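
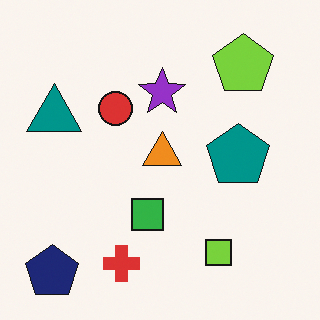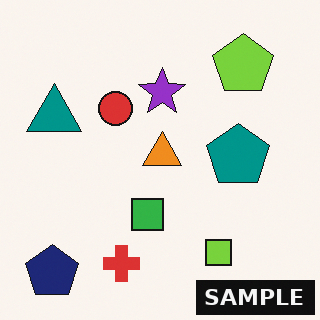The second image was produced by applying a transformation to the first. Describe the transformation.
The image was watermarked with the text "SAMPLE" in the lower-right corner.

A dark label reading "SAMPLE" appears in the lower-right corner.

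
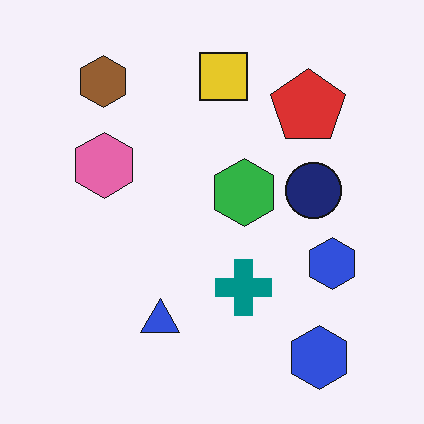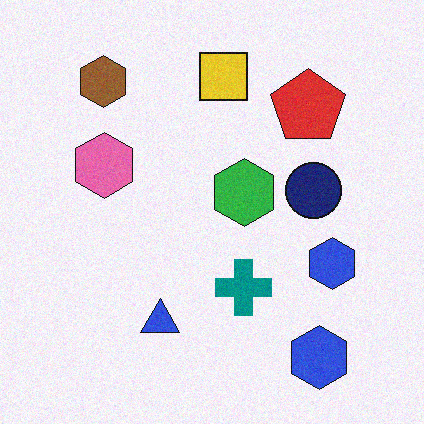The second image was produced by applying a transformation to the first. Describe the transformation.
The second image is the first degraded with subtle gaussian noise.

Random speckle covers the whole image, including the flat background.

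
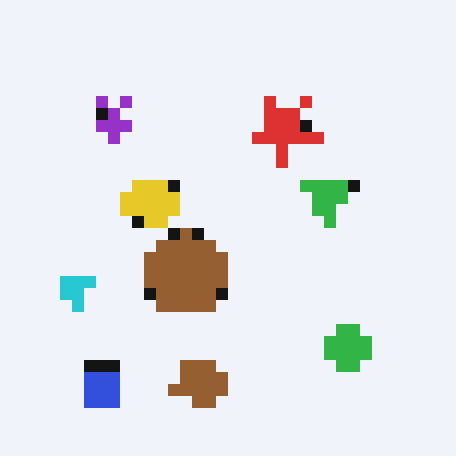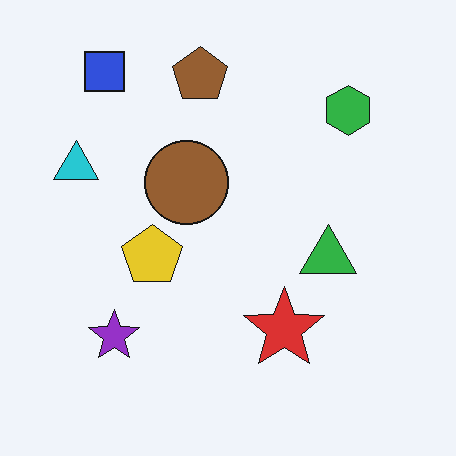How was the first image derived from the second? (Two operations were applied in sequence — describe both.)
The transformation is: heavily pixelated into large blocks, then flipped vertically (top ↔ bottom).

Shapes are reduced to large square blocks; fine edges and outlines are lost — a downscale-then-upscale (mosaic) effect. The blue square is in the top-left of the second image and the bottom-left of the first — shapes on opposite sides of the horizontal midline have swapped in a mirror flip.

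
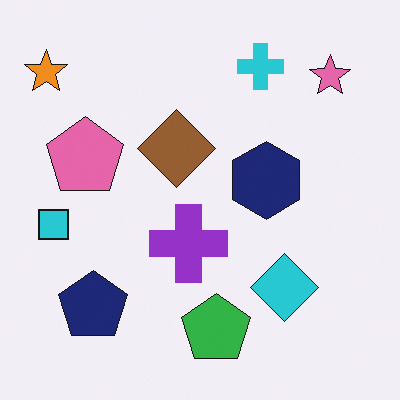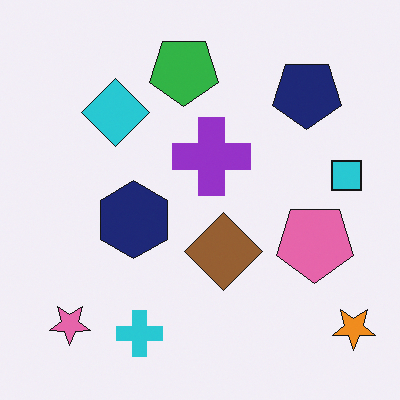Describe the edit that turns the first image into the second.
This is the original image rotated 180°.

The orange star sits in the top-left of the first image and the bottom-right of the second — consistent with a whole-image 180° rotation.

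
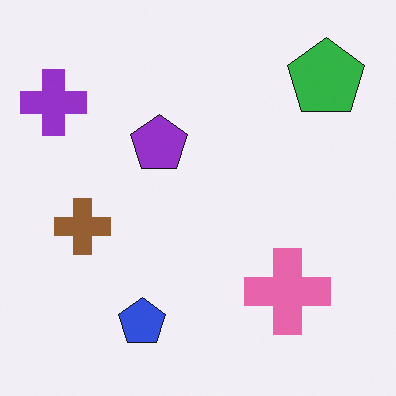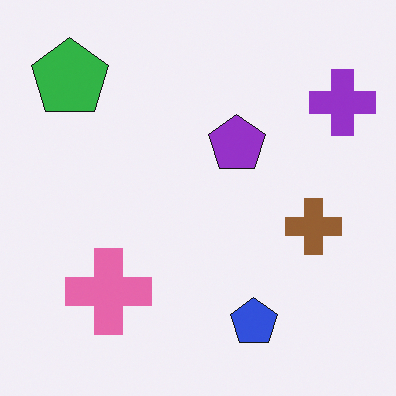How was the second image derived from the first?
It was flipped horizontally (left ↔ right).

The purple cross is in the top-left of the first image and the top-right of the second — shapes on opposite sides of the vertical midline have swapped in a mirror flip.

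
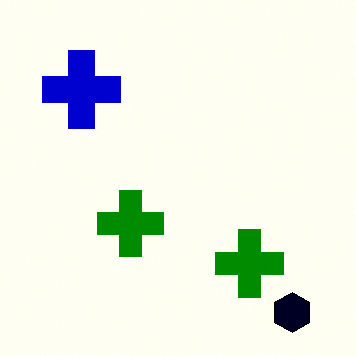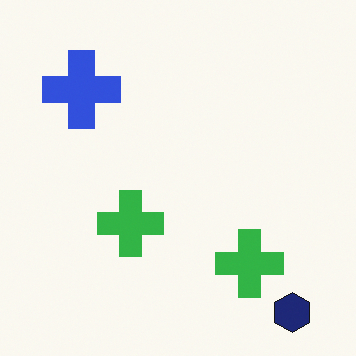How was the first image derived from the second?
The transformation is: given much higher contrast.

Tones are pushed away from mid-grey across the whole image — a global contrast change.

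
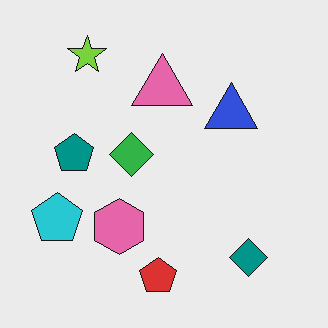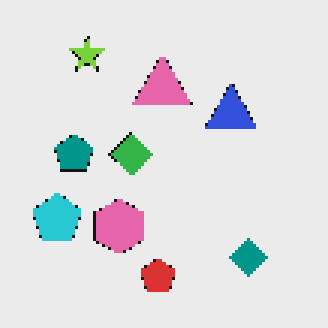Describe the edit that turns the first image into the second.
It was mildly pixelated.

Shapes are reduced to large square blocks; fine edges and outlines are lost — a downscale-then-upscale (mosaic) effect.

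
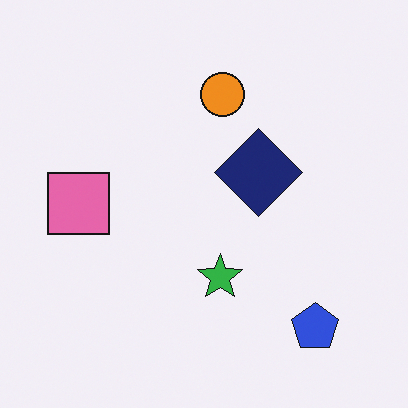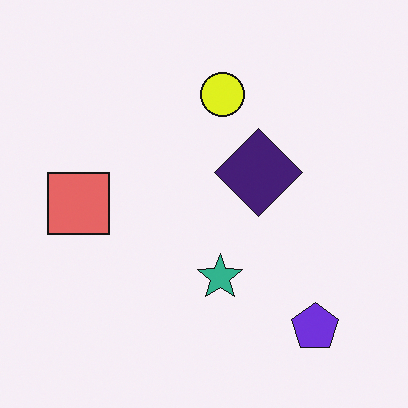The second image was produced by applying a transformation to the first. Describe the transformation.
The image was hue-shifted by a small amount.

Every shape's color has rotated by the same amount around the hue wheel — a uniform hue shift.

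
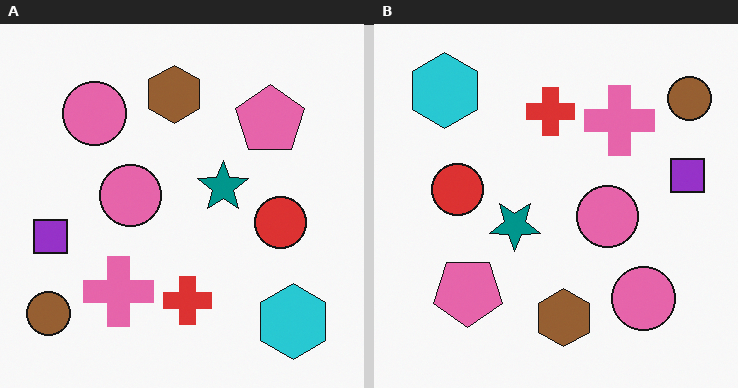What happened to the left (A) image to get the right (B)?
The right (B) image is the left (A) rotated 180°.

The brown circle sits in the bottom-left of the left (A) image and the top-right of the right (B) — consistent with a whole-image 180° rotation.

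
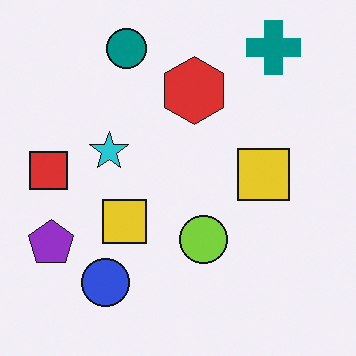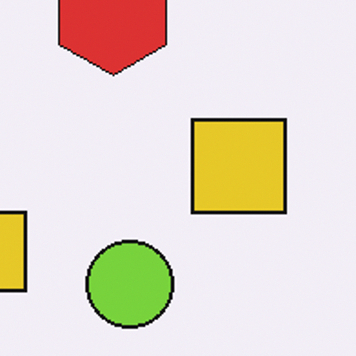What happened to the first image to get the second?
This is the original image cropped tightly and scaled back up.

The visible shapes are larger and the field of view is narrower; shapes near the original edges may be partly or wholly outside the frame — a crop-and-rescale.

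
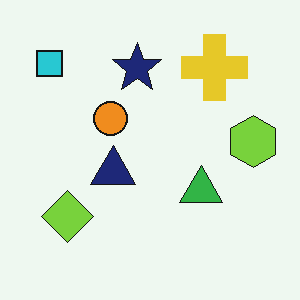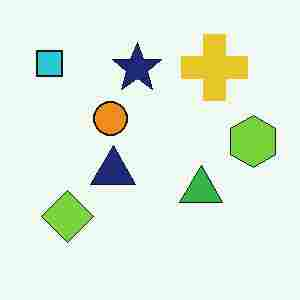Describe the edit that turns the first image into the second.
It was degraded with heavy JPEG compression.

Blocky 8×8 compression artifacts appear around shape edges and the flat background shows ringing — characteristic JPEG degradation.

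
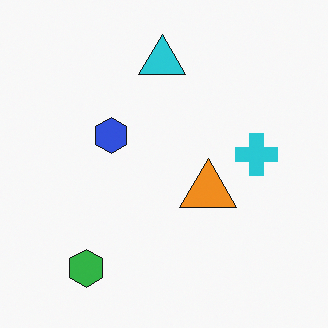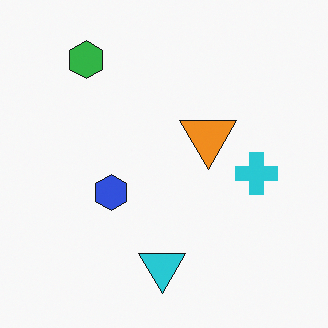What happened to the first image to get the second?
Flipped vertically (top ↔ bottom).

The green hexagon is in the bottom-left of the first image and the top-left of the second — shapes on opposite sides of the horizontal midline have swapped in a mirror flip.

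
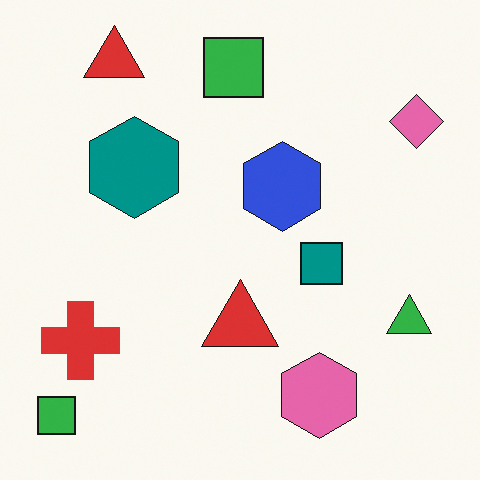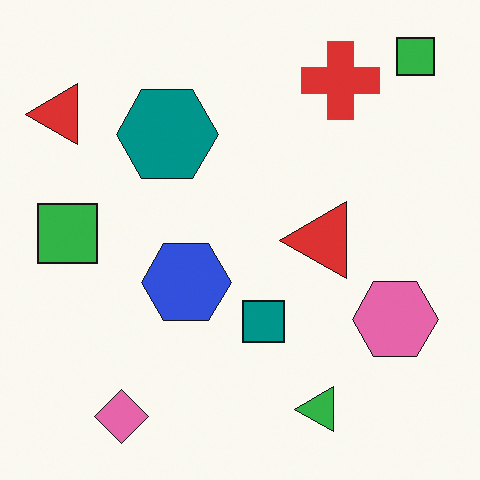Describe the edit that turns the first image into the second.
The transformation is: transposed (reflected across the top-left ↔ bottom-right diagonal).

Shapes have swapped their row and column positions — what was in the top-right is now in the bottom-left — a diagonal reflection.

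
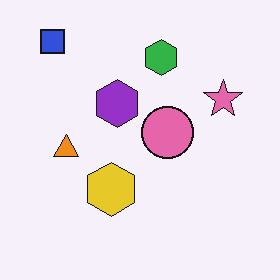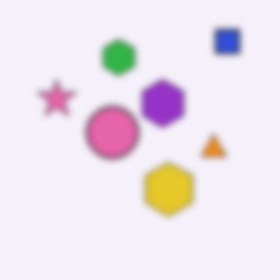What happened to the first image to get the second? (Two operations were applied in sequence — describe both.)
This is the original image moderately blurred, then flipped horizontally (left ↔ right).

Shape edges and outlines are uniformly softened across the whole image. The blue square is in the top-left of the first image and the top-right of the second — shapes on opposite sides of the vertical midline have swapped in a mirror flip.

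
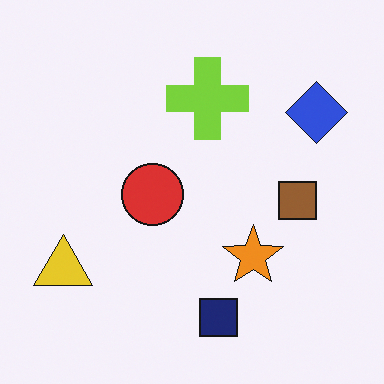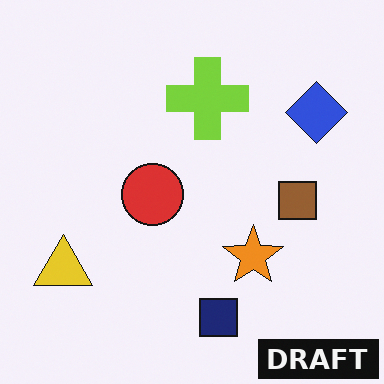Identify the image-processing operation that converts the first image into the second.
The image was watermarked with the text "DRAFT" in the lower-right corner.

A dark label reading "DRAFT" appears in the lower-right corner.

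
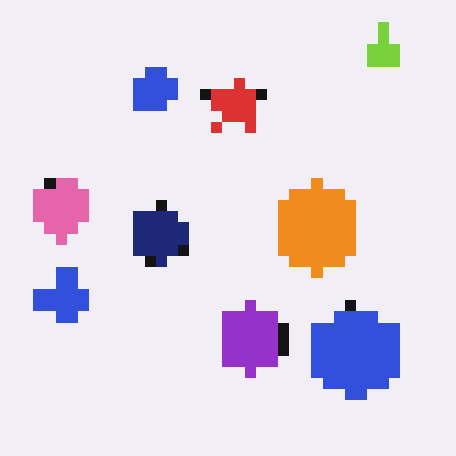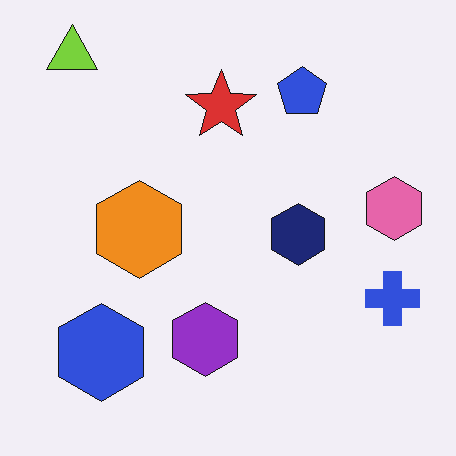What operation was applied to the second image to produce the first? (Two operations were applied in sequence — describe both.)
This is the original image flipped horizontally (left ↔ right), then coarsely pixelated.

The pink hexagon is in the right of the second image and the left of the first — shapes on opposite sides of the vertical midline have swapped in a mirror flip. Shapes are reduced to large square blocks; fine edges and outlines are lost — a downscale-then-upscale (mosaic) effect.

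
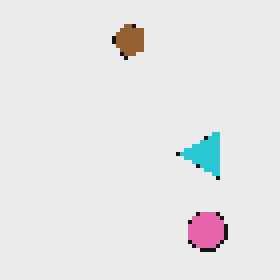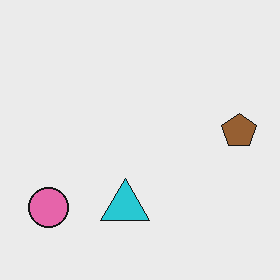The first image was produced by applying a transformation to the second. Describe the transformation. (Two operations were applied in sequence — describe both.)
It was rotated 90° counter-clockwise, then lightly pixelated (a mild mosaic effect).

The pink circle sits in the bottom-left of the second image and the bottom-right of the first — consistent with a whole-image 90° counter-clockwise rotation. Shapes are reduced to large square blocks; fine edges and outlines are lost — a downscale-then-upscale (mosaic) effect.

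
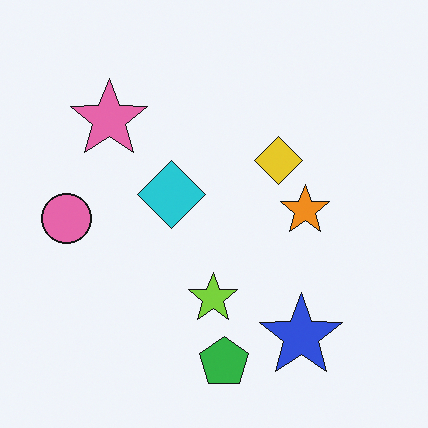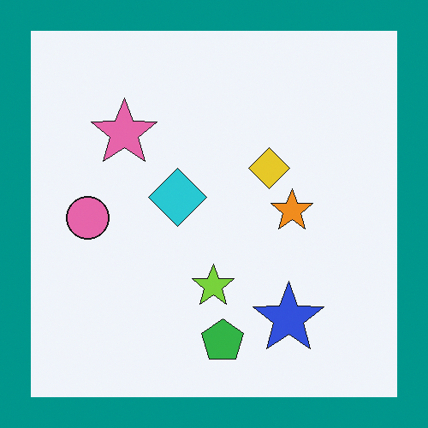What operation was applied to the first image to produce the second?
Framed with a teal border.

A solid teal frame runs around the edge of the second image, with the content slightly shrunk inside it.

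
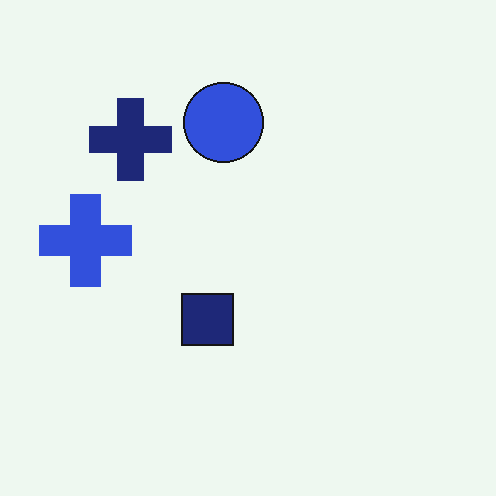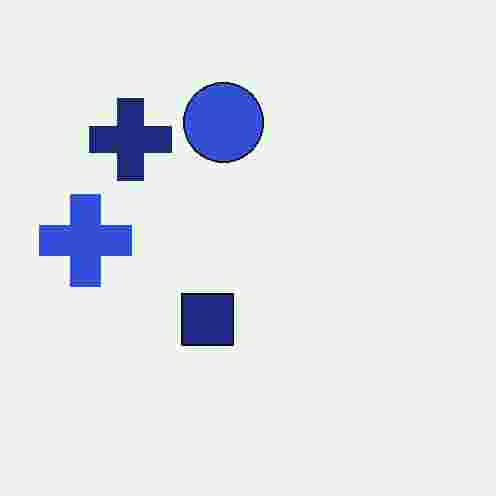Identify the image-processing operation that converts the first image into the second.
The transformation is: degraded with heavy JPEG compression.

Blocky 8×8 compression artifacts appear around shape edges and the flat background shows ringing — characteristic JPEG degradation.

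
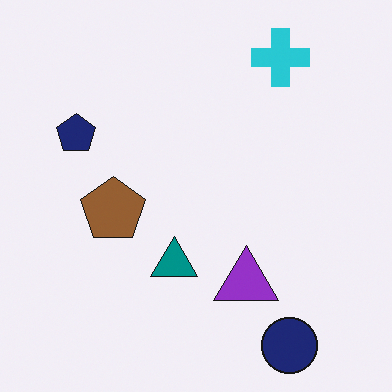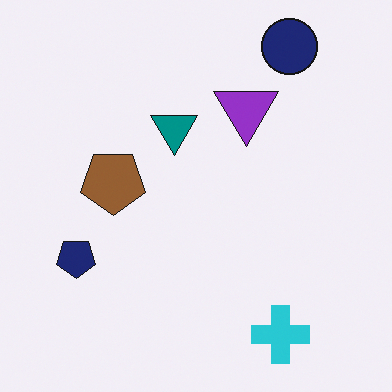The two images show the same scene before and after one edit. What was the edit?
The image was flipped vertically (top ↔ bottom).

The navy circle is in the bottom-right of the first image and the top-right of the second — shapes on opposite sides of the horizontal midline have swapped in a mirror flip.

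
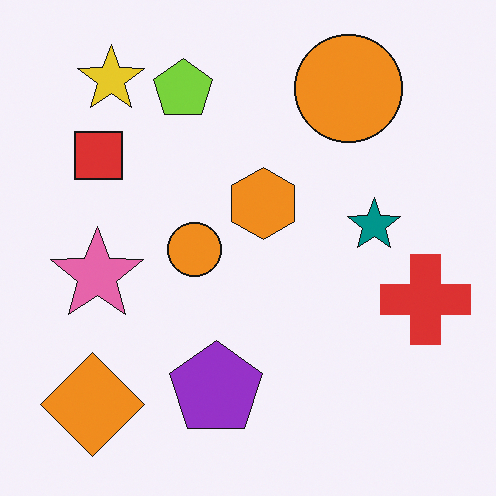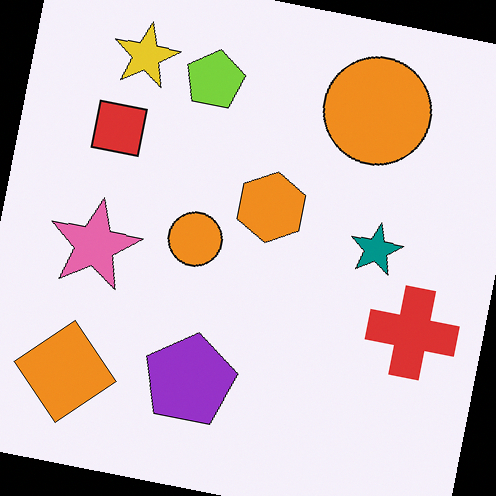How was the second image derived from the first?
Rotated clockwise by a few degrees.

Every shape is tilted by the same angle and the image corners show triangular fill wedges — a whole-image rotation by a non-right angle.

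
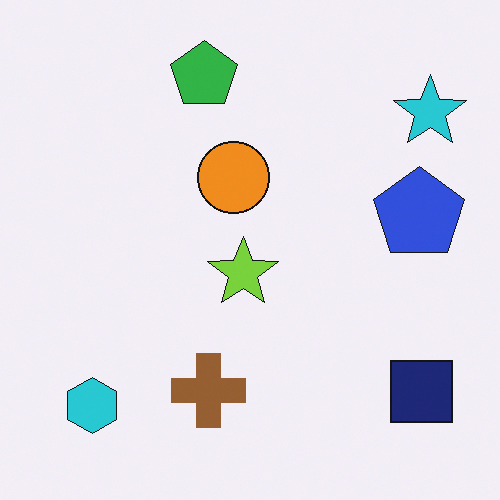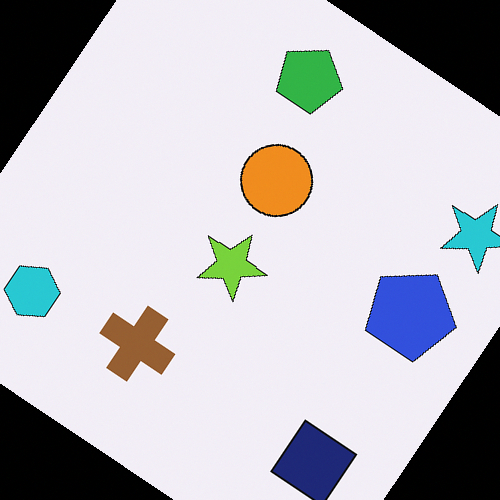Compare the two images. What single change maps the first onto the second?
Rotated clockwise by a large amount — several tens of degrees.

Every shape is tilted by the same angle and the image corners show triangular fill wedges — a whole-image rotation by a non-right angle.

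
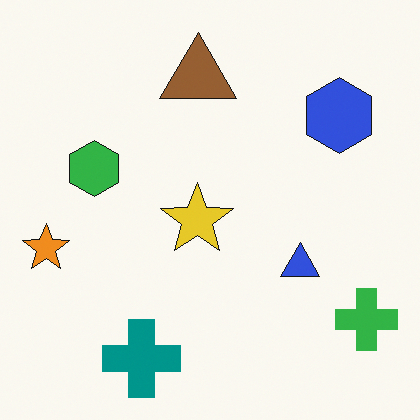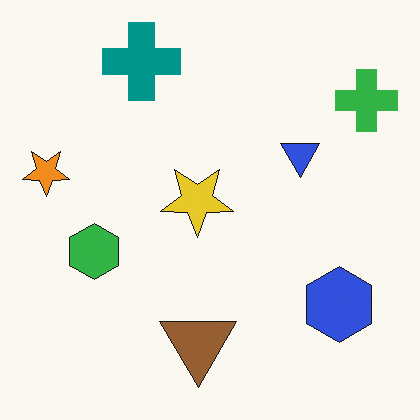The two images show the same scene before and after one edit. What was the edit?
The image was flipped vertically (top ↔ bottom).

The teal cross is in the bottom of the first image and the top of the second — shapes on opposite sides of the horizontal midline have swapped in a mirror flip.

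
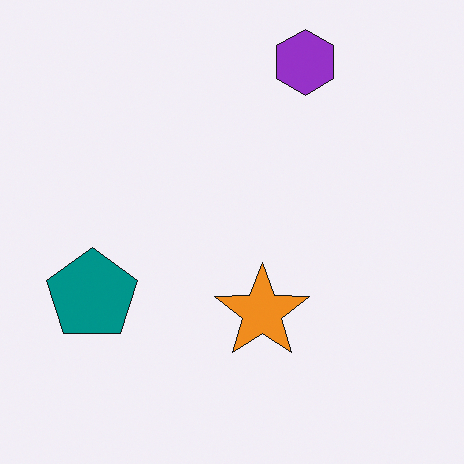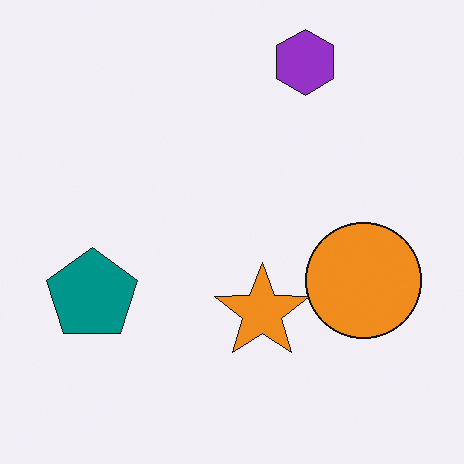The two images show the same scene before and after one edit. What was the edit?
The second image is the first overlaid with an additional orange circle.

An orange circle appears in the second image that is absent from the first.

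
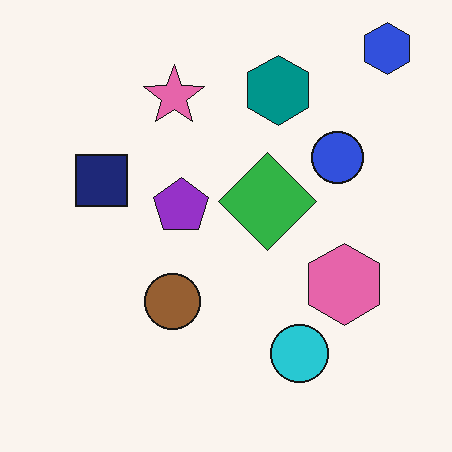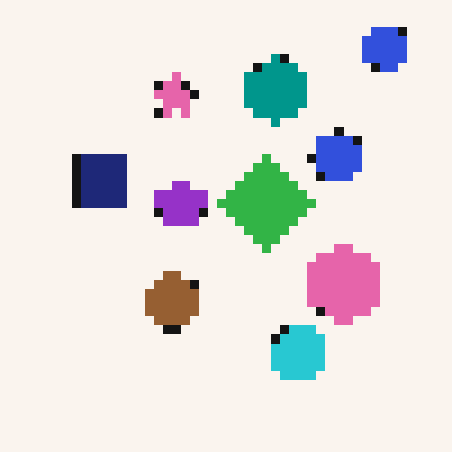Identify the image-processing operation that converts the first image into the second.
It was coarsely pixelated.

Shapes are reduced to large square blocks; fine edges and outlines are lost — a downscale-then-upscale (mosaic) effect.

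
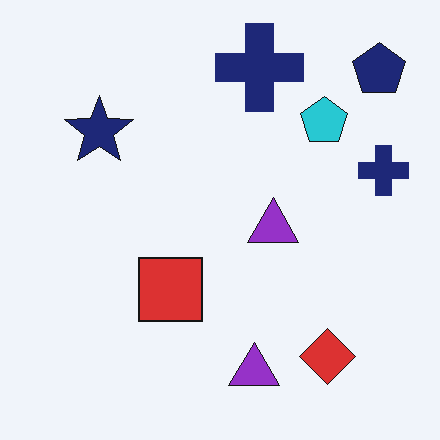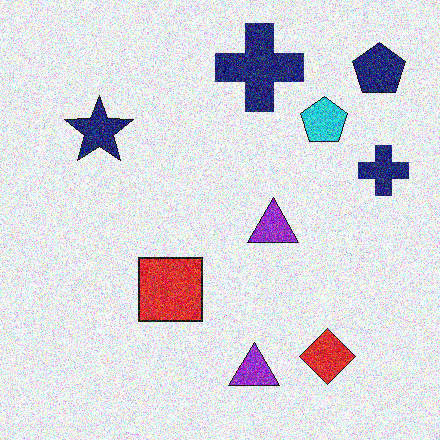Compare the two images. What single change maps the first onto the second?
The image was degraded with a thick layer of grain.

Random speckle covers the whole image, including the flat background.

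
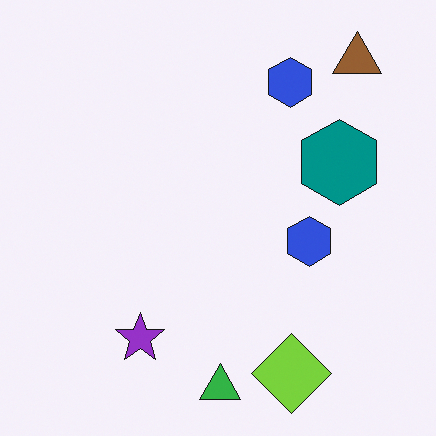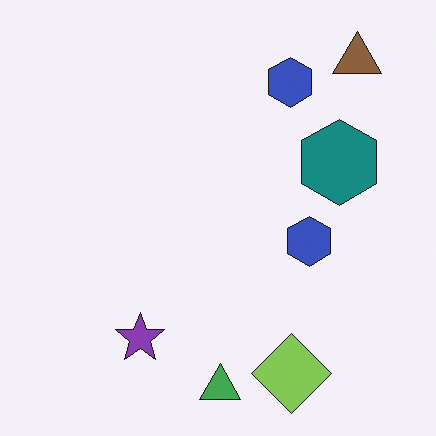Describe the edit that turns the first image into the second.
The transformation is: slightly desaturated.

All colors are more muted and greyish — a global saturation change.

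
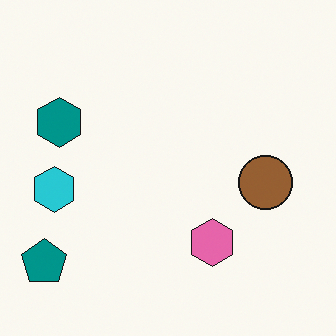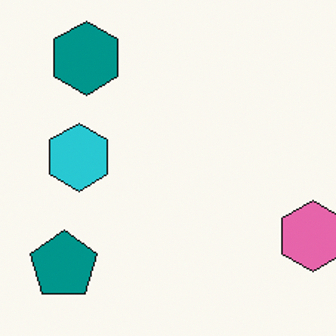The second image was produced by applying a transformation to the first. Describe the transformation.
The second image is the first cropped slightly and scaled back up.

The visible shapes are larger and the field of view is narrower; shapes near the original edges may be partly or wholly outside the frame — a crop-and-rescale.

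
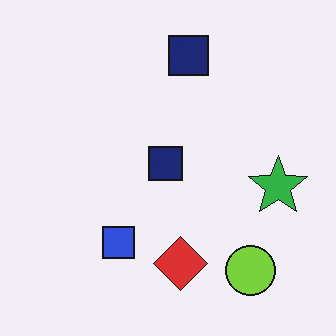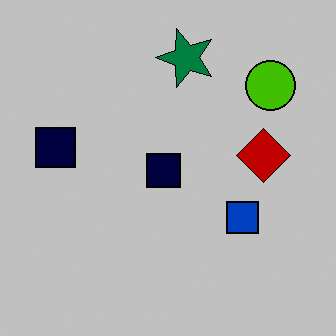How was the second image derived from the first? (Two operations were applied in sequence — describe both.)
It was heavily posterized to just a handful of flat colors, then rotated 90° counter-clockwise.

Each flat color has snapped to a coarser quantized level — most visibly, the near-white background has dropped to a flat grey. The lime circle sits in the bottom-right of the first image and the top-right of the second — consistent with a whole-image 90° counter-clockwise rotation.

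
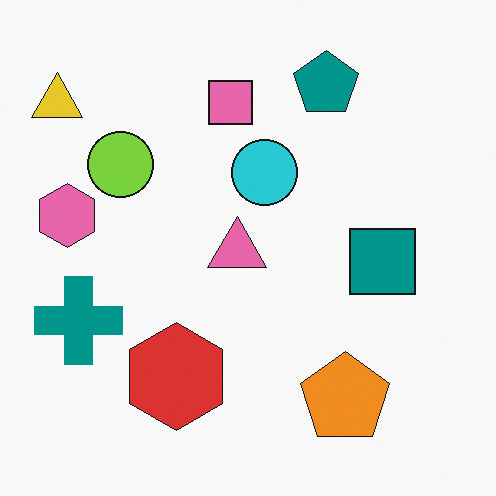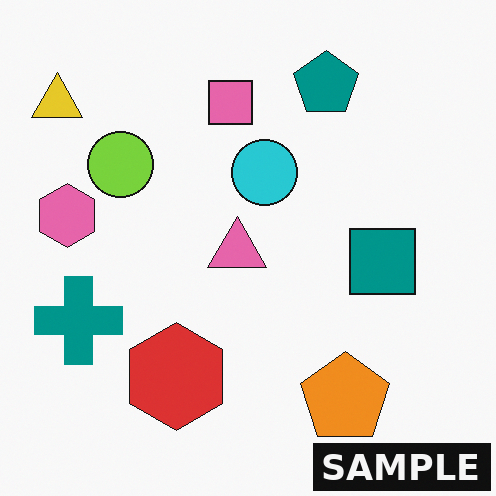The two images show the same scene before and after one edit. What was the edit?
The transformation is: watermarked with the text "SAMPLE" in the lower-right corner.

A dark label reading "SAMPLE" appears in the lower-right corner.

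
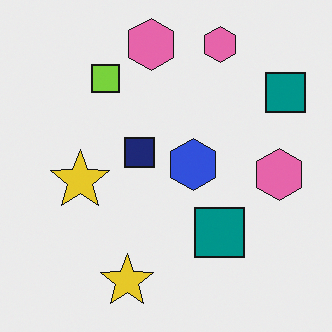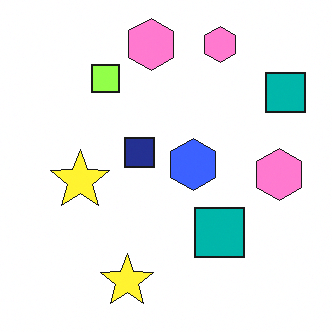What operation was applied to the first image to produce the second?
The transformation is: brightened a little.

Every pixel — background and shapes alike — is uniformly brightened.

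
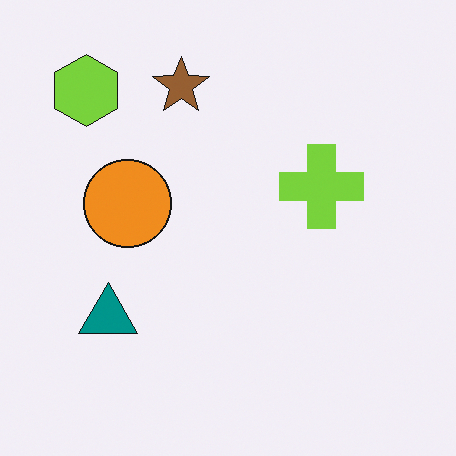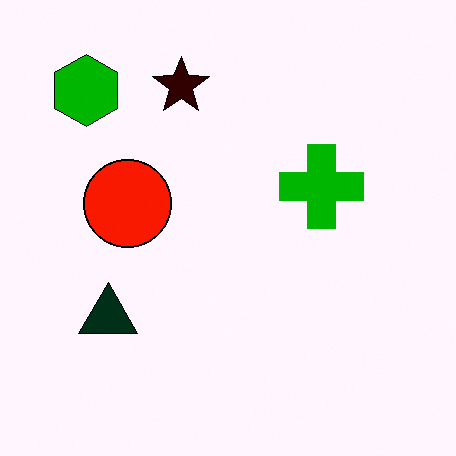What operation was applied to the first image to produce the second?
Boosted in contrast.

Tones are pushed away from mid-grey across the whole image — a global contrast change.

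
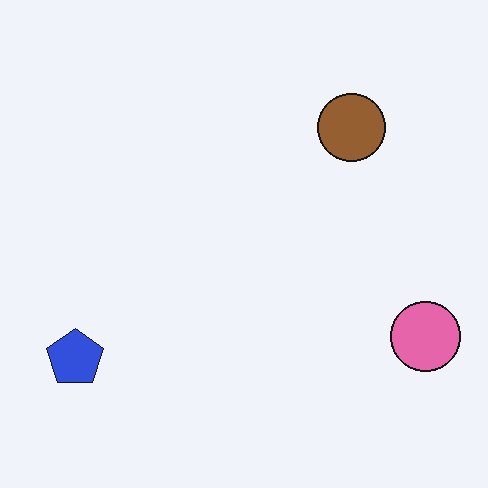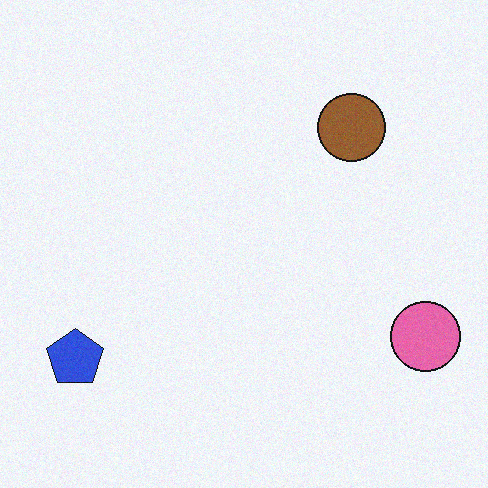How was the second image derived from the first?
It was degraded with subtle gaussian noise.

Random speckle covers the whole image, including the flat background.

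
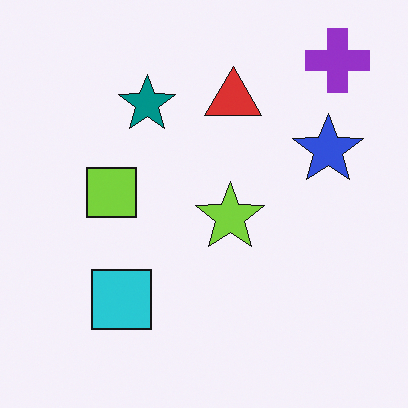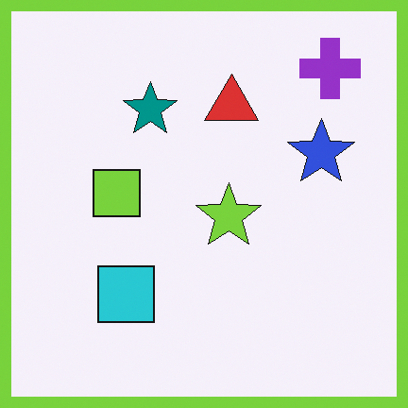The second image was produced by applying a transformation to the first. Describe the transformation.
Framed with a lime border.

A solid lime frame runs around the edge of the second image, with the content slightly shrunk inside it.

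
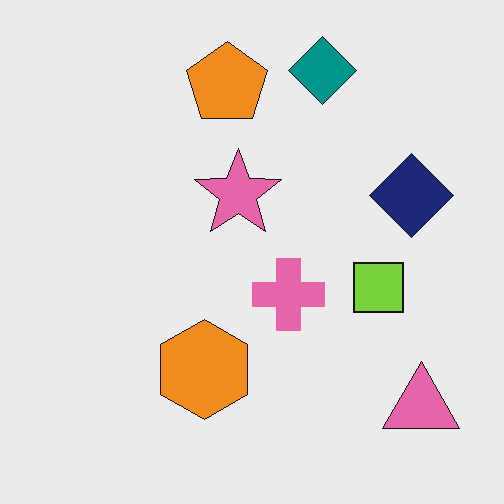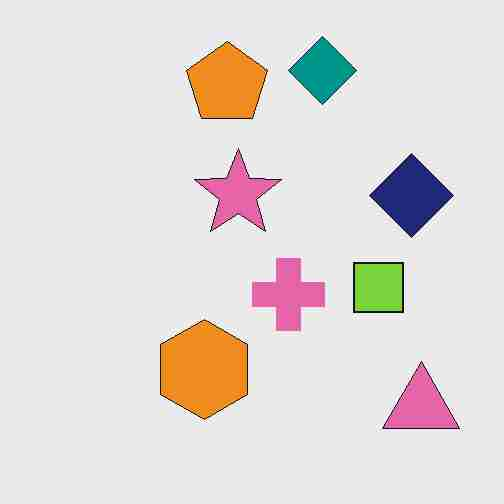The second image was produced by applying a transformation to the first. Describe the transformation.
Degraded with heavy JPEG compression.

Blocky 8×8 compression artifacts appear around shape edges and the flat background shows ringing — characteristic JPEG degradation.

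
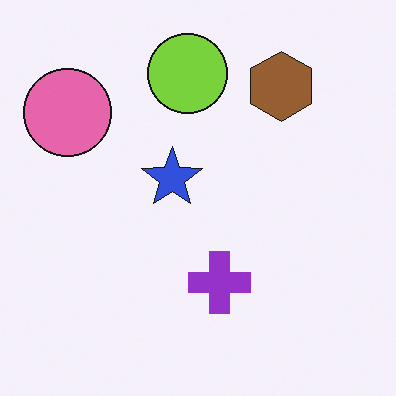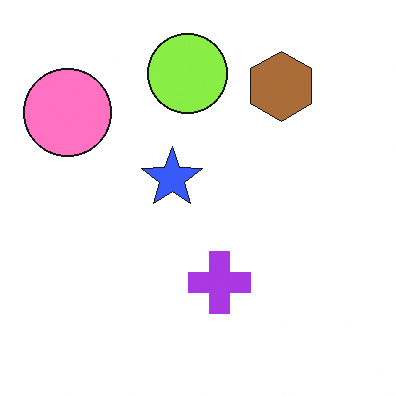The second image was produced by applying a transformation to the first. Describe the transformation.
The image was slightly brightened.

Every pixel — background and shapes alike — is uniformly brightened.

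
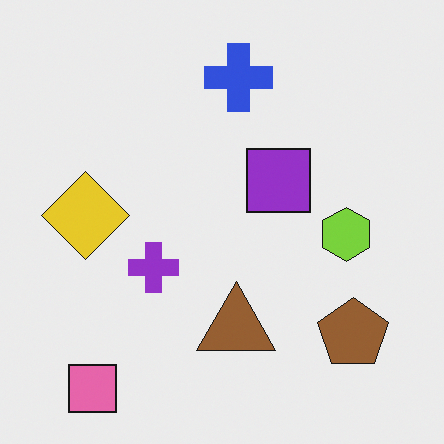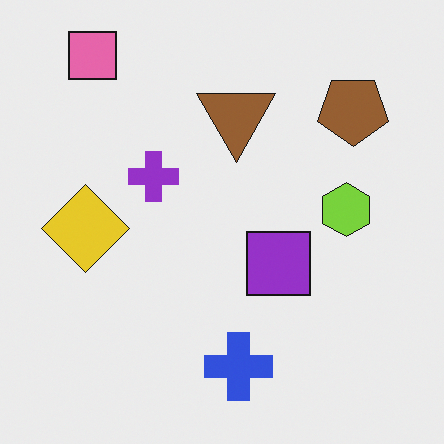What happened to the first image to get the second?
Flipped vertically (top ↔ bottom).

The pink square is in the bottom-left of the first image and the top-left of the second — shapes on opposite sides of the horizontal midline have swapped in a mirror flip.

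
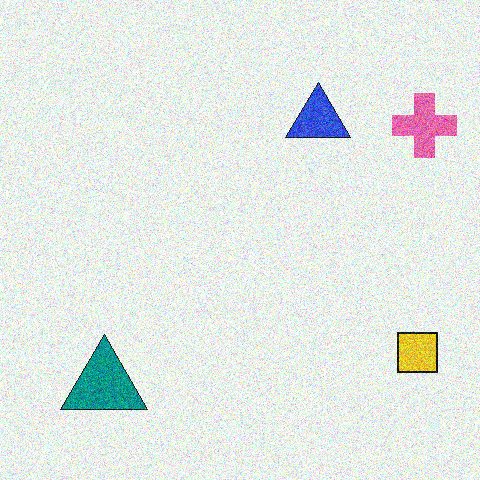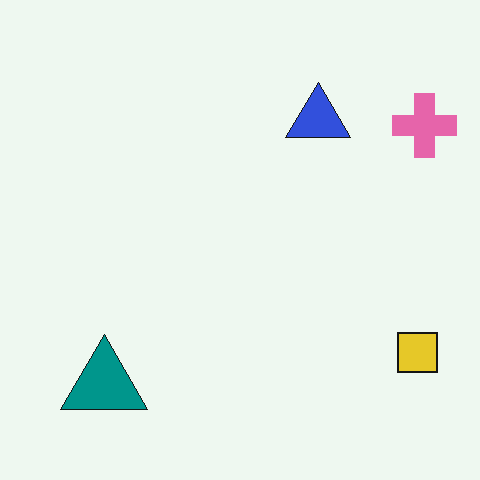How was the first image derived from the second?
It was degraded with heavy additive noise.

Random speckle covers the whole image, including the flat background.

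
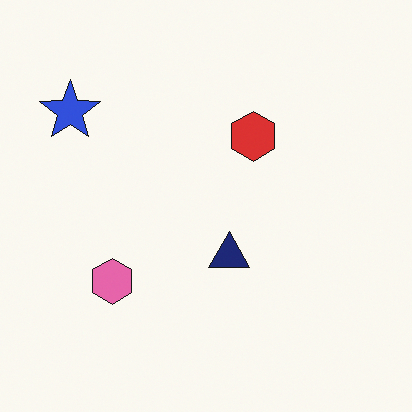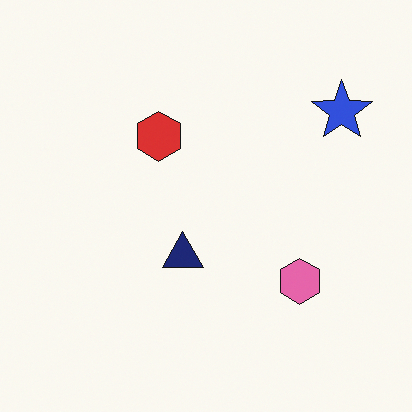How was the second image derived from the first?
The second image is the first flipped horizontally (left ↔ right).

The blue star is in the top-left of the first image and the top-right of the second — shapes on opposite sides of the vertical midline have swapped in a mirror flip.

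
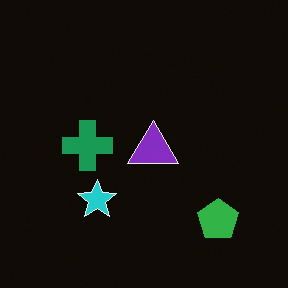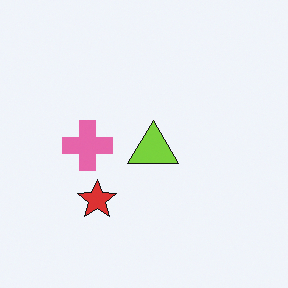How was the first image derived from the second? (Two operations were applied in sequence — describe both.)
This is the original image color-inverted (negative), then overlaid with an additional green pentagon.

The light background has become dark and every shape's color is its complement — a photographic negative. A green pentagon appears in the first image that is absent from the second.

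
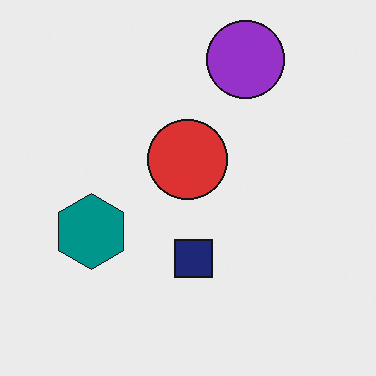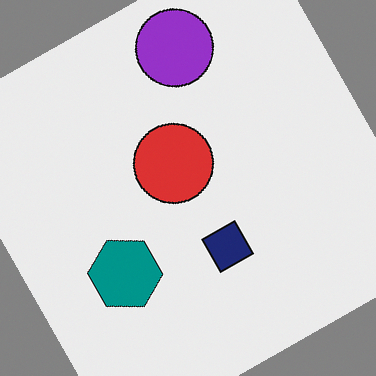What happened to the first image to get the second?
The second image is the first rotated counter-clockwise by a clearly visible amount.

Every shape is tilted by the same angle and the image corners show triangular fill wedges — a whole-image rotation by a non-right angle.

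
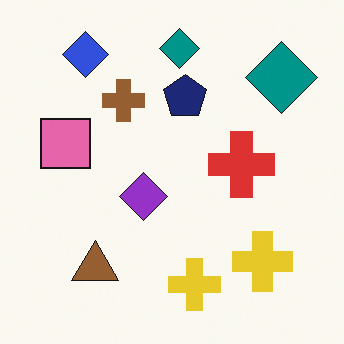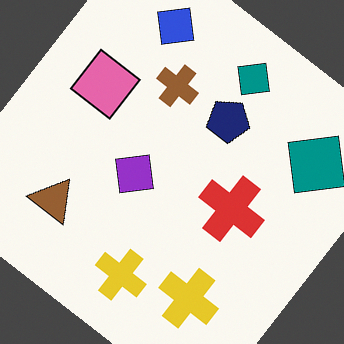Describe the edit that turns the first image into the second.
The second image is the first rotated clockwise by a large amount — several tens of degrees.

Every shape is tilted by the same angle and the image corners show triangular fill wedges — a whole-image rotation by a non-right angle.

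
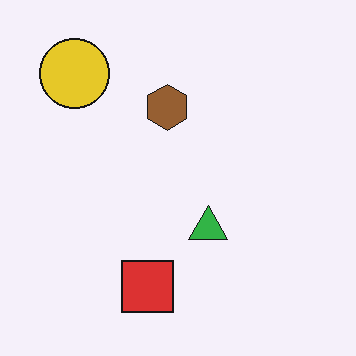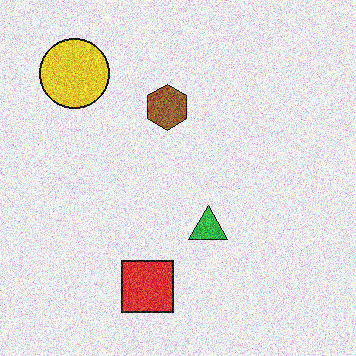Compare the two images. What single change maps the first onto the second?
This is the original image degraded with strong gaussian noise.

Random speckle covers the whole image, including the flat background.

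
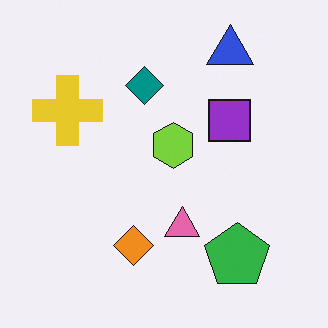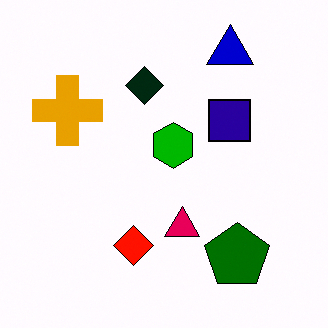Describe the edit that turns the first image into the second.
The second image is the first given much higher contrast.

Tones are pushed away from mid-grey across the whole image — a global contrast change.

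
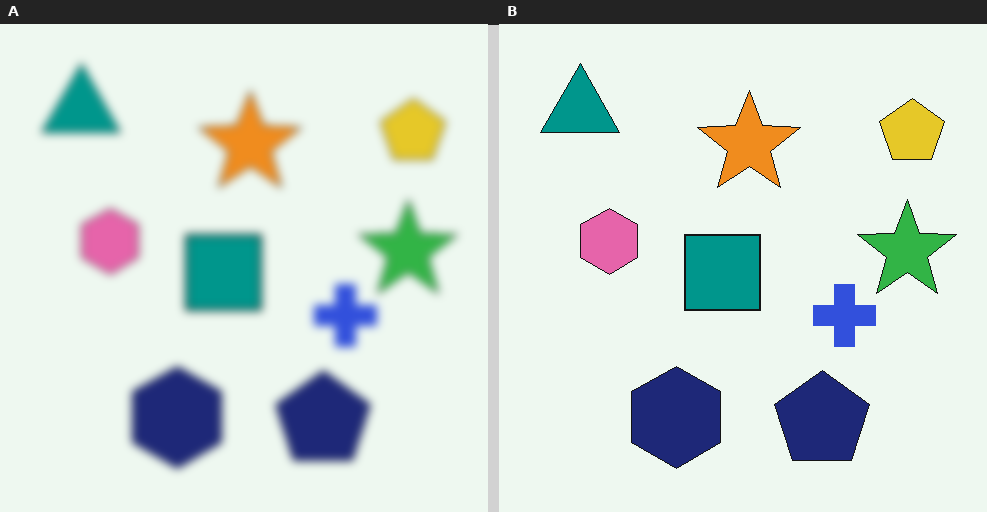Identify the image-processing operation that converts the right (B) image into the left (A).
The transformation is: noticeably gaussian-blurred.

Shape edges and outlines are uniformly softened across the whole image.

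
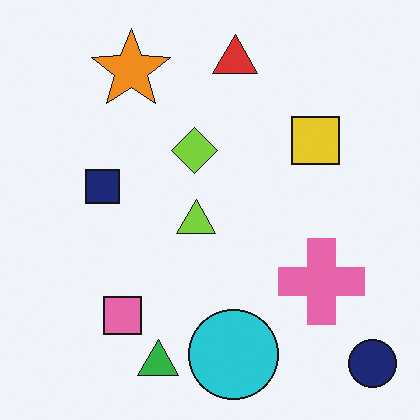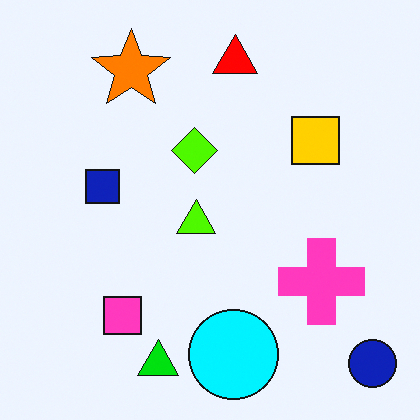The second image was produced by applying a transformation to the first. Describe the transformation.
The second image is the first heavily oversaturated.

All colors are more vivid — a global saturation change.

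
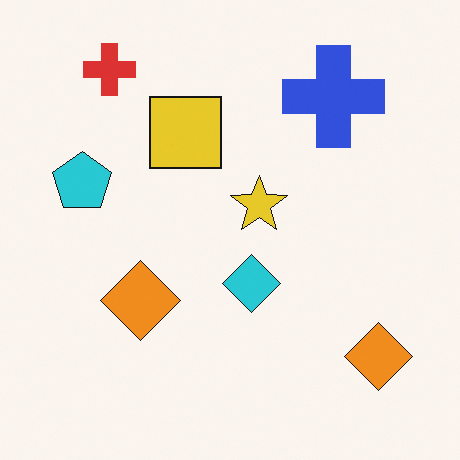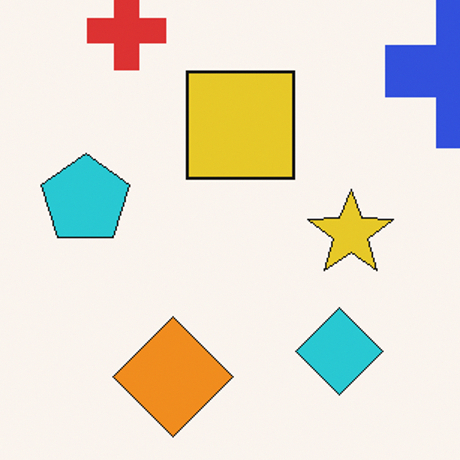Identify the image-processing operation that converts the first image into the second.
It was cropped slightly and scaled back up.

The visible shapes are larger and the field of view is narrower; shapes near the original edges may be partly or wholly outside the frame — a crop-and-rescale.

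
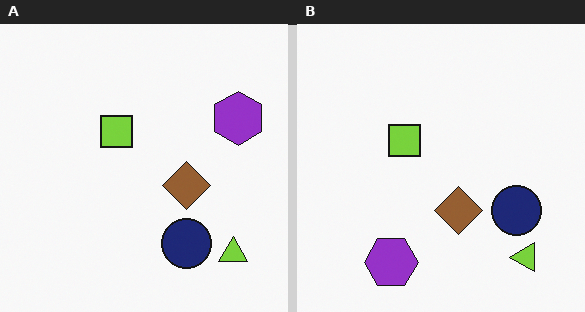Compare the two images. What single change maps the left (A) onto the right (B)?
This is the original image transposed (reflected across the top-left ↔ bottom-right diagonal).

Shapes have swapped their row and column positions — what was in the top-right is now in the bottom-left — a diagonal reflection.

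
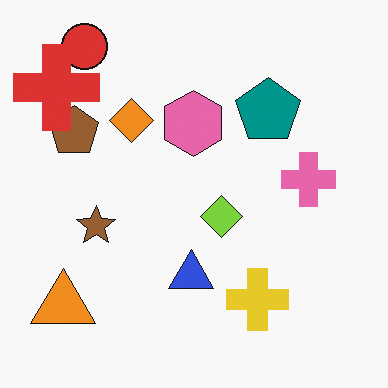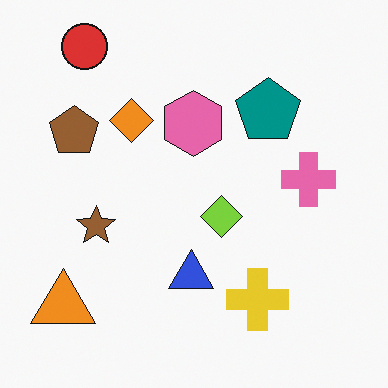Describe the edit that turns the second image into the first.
The image was overlaid with an additional red cross.

A red cross appears in the first image that is absent from the second.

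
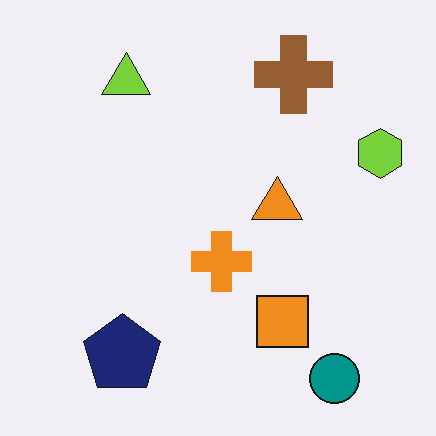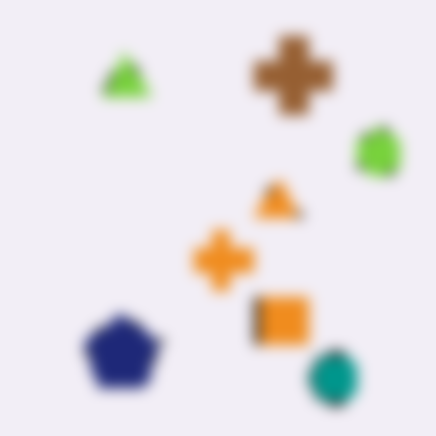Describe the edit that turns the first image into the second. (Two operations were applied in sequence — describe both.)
The second image is the first moderately pixelated, then heavily blurred.

Shapes are reduced to large square blocks; fine edges and outlines are lost — a downscale-then-upscale (mosaic) effect. Shape edges and outlines are uniformly softened across the whole image.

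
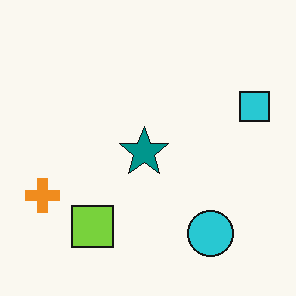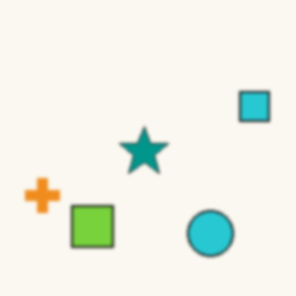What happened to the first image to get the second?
It was slightly softened.

Shape edges and outlines are uniformly softened across the whole image.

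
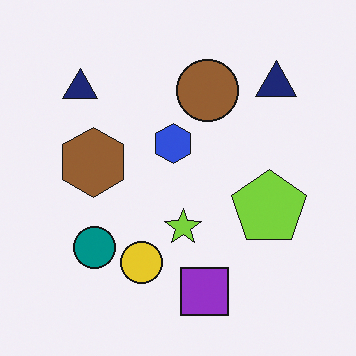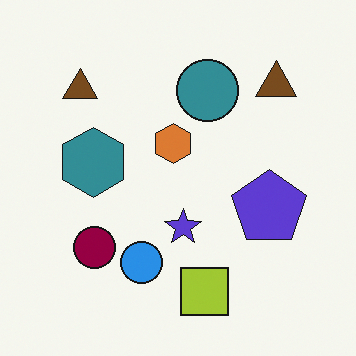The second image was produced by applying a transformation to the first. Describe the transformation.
It was hue-shifted by a large amount.

Every shape's color has rotated by the same amount around the hue wheel — a uniform hue shift.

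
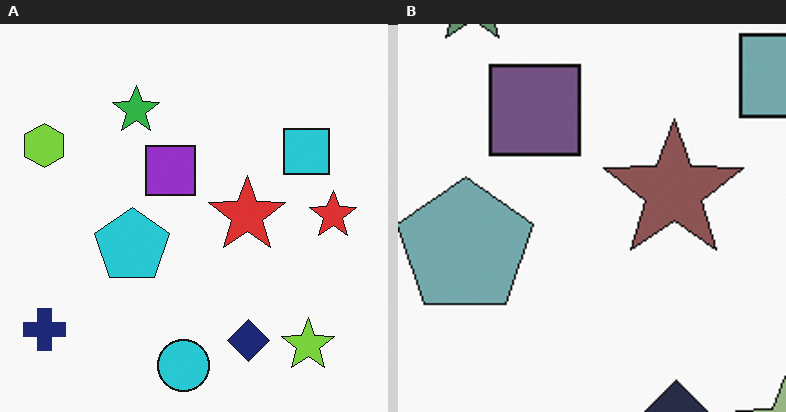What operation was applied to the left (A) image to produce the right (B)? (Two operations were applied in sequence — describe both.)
The transformation is: heavily desaturated, then cropped to a noticeably smaller region and rescaled.

All colors are more muted and greyish — a global saturation change. The visible shapes are larger and the field of view is narrower; shapes near the original edges may be partly or wholly outside the frame — a crop-and-rescale.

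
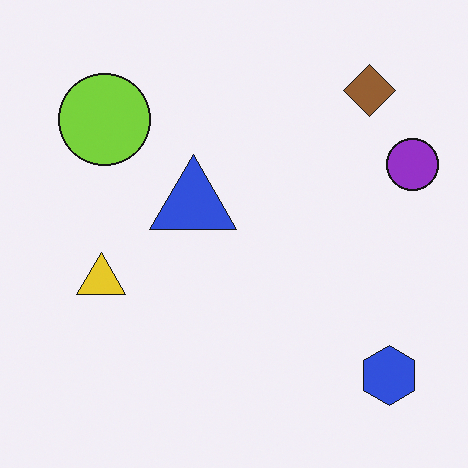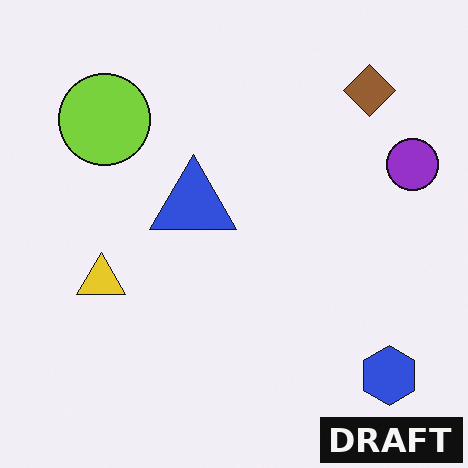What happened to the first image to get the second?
The transformation is: watermarked with the text "DRAFT" in the lower-right corner.

A dark label reading "DRAFT" appears in the lower-right corner.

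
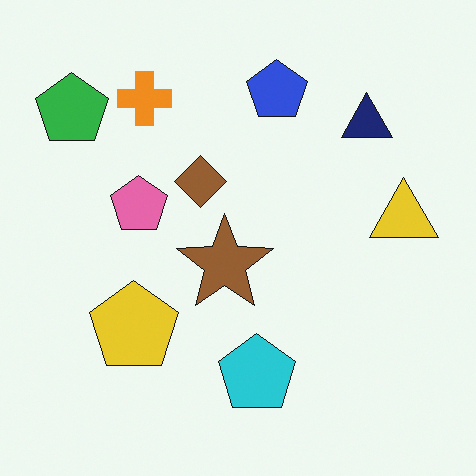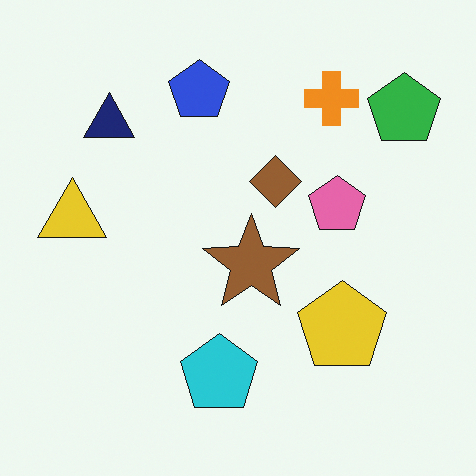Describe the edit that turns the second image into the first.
This is the original image flipped horizontally (left ↔ right).

The yellow triangle is in the left of the second image and the right of the first — shapes on opposite sides of the vertical midline have swapped in a mirror flip.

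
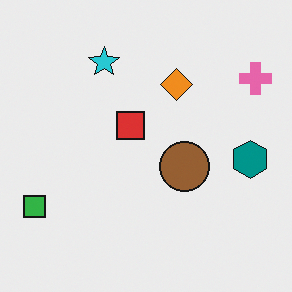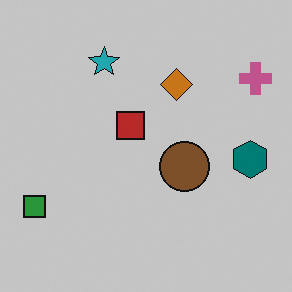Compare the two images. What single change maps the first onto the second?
It was slightly darkened.

Every pixel — background and shapes alike — is uniformly darkened.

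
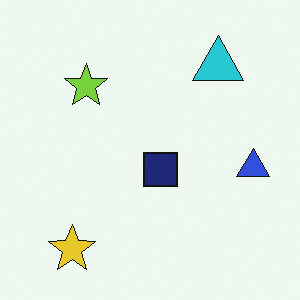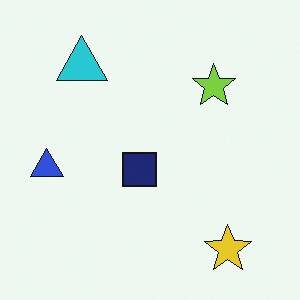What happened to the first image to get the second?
The image was flipped horizontally (left ↔ right).

The blue triangle is in the right of the first image and the left of the second — shapes on opposite sides of the vertical midline have swapped in a mirror flip.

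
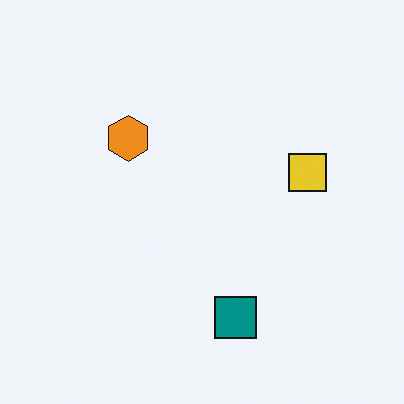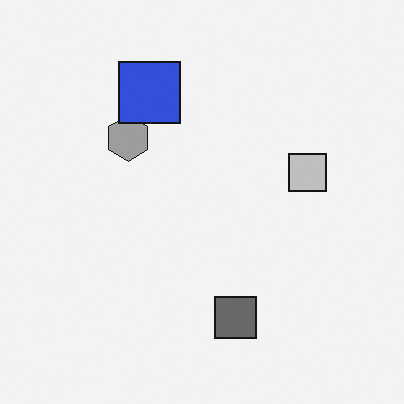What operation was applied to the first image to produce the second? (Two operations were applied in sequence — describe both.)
Converted to grayscale, then overlaid with an additional blue square.

All color is removed — every shape is now a shade of grey. A blue square appears in the second image that is absent from the first.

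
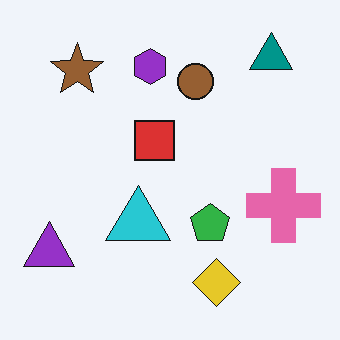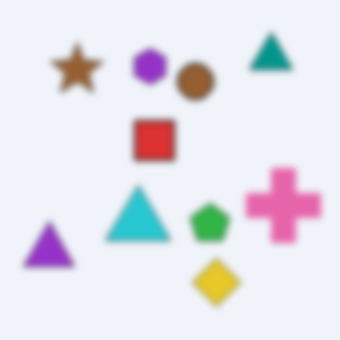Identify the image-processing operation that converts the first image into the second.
Noticeably gaussian-blurred.

Shape edges and outlines are uniformly softened across the whole image.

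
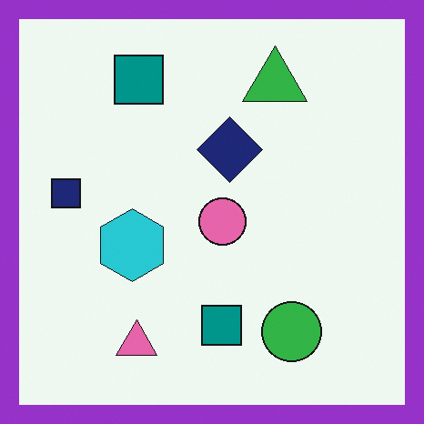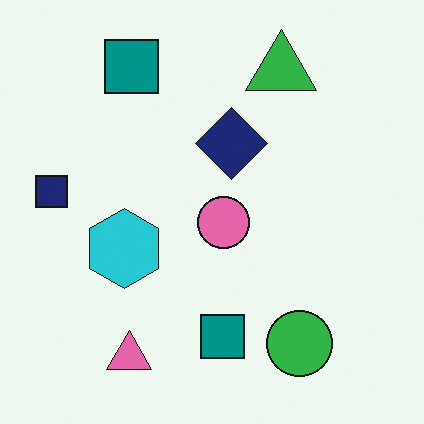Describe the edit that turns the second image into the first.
The transformation is: framed with a purple border.

A solid purple frame runs around the edge of the first image, with the content slightly shrunk inside it.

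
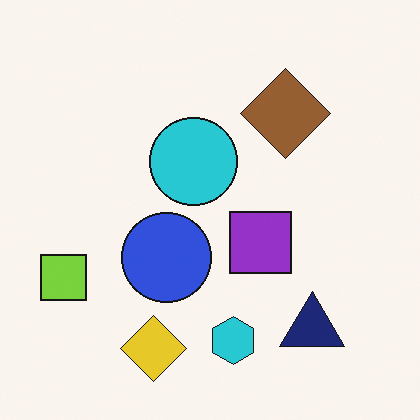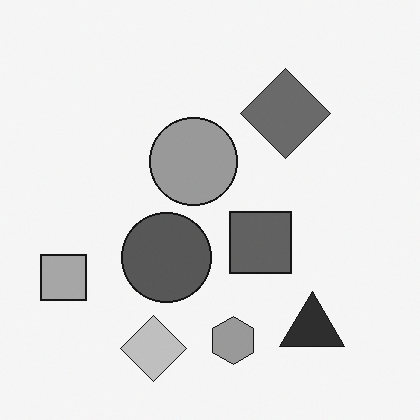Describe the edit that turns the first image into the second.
The transformation is: converted to grayscale.

All color is removed — every shape is now a shade of grey.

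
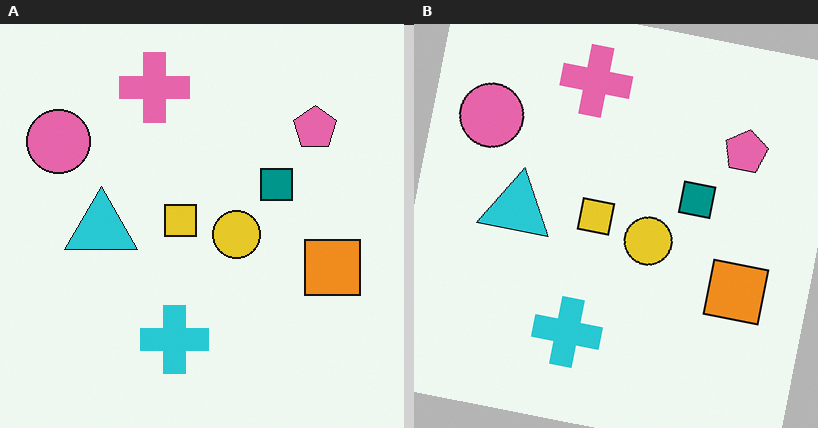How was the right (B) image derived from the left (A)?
The transformation is: rotated clockwise by a small amount.

Every shape is tilted by the same angle and the image corners show triangular fill wedges — a whole-image rotation by a non-right angle.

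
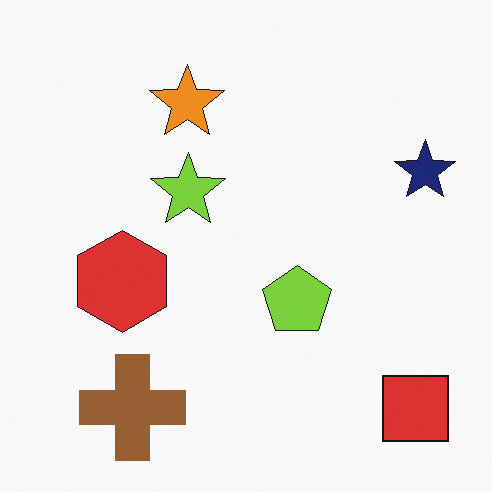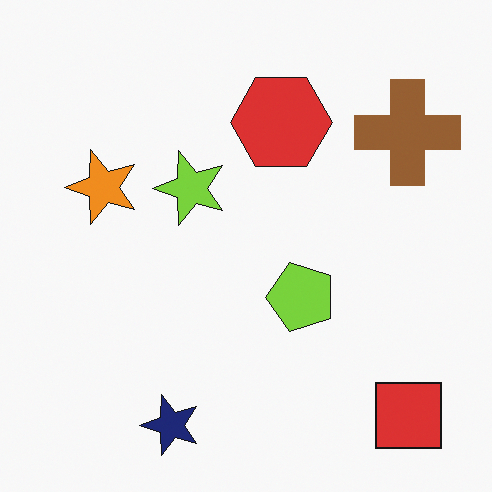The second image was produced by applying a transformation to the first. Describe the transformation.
The image was transposed (reflected across the top-left ↔ bottom-right diagonal).

Shapes have swapped their row and column positions — what was in the top-right is now in the bottom-left — a diagonal reflection.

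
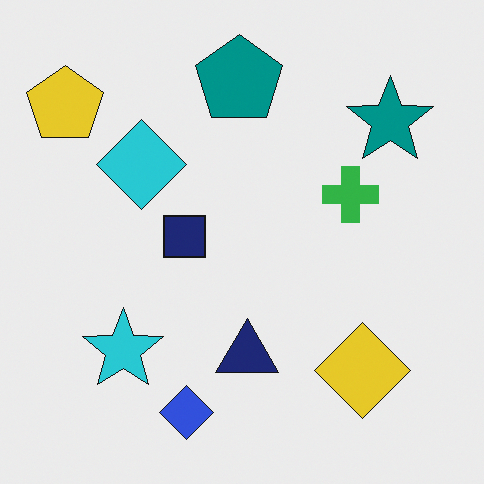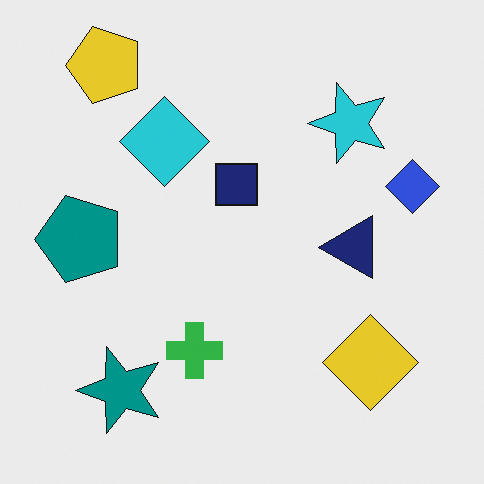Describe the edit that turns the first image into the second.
It was transposed (reflected across the top-left ↔ bottom-right diagonal).

Shapes have swapped their row and column positions — what was in the top-right is now in the bottom-left — a diagonal reflection.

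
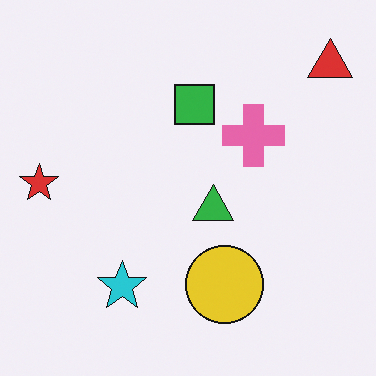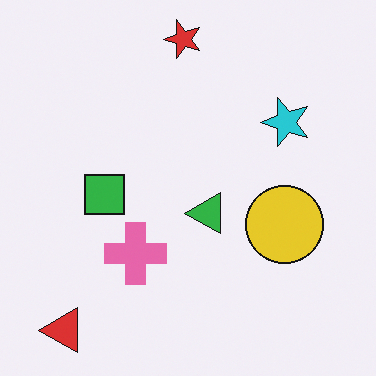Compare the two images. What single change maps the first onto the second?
The second image is the first transposed (reflected across the top-left ↔ bottom-right diagonal).

Shapes have swapped their row and column positions — what was in the top-right is now in the bottom-left — a diagonal reflection.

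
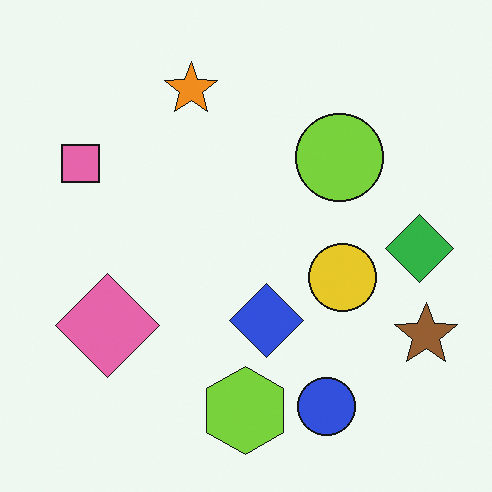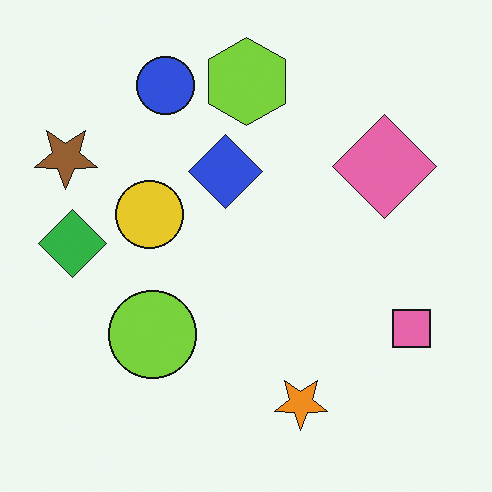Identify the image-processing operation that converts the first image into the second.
This is the original image rotated 180°.

The brown star sits in the bottom-right of the first image and the top-left of the second — consistent with a whole-image 180° rotation.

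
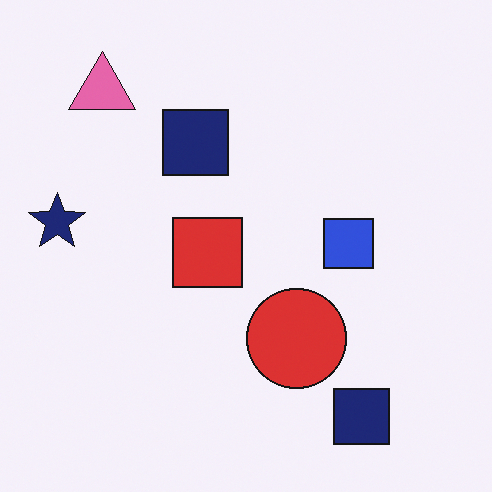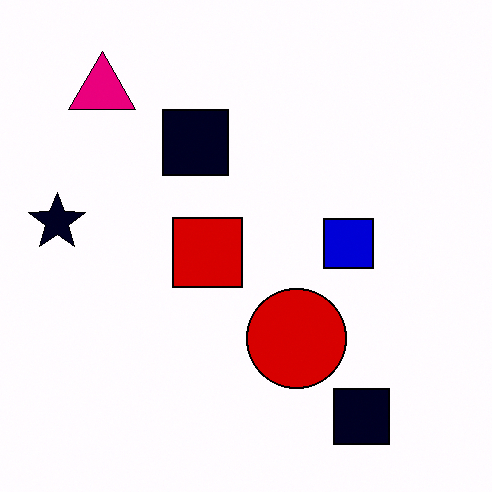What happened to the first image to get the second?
The second image is the first given much higher contrast.

Tones are pushed away from mid-grey across the whole image — a global contrast change.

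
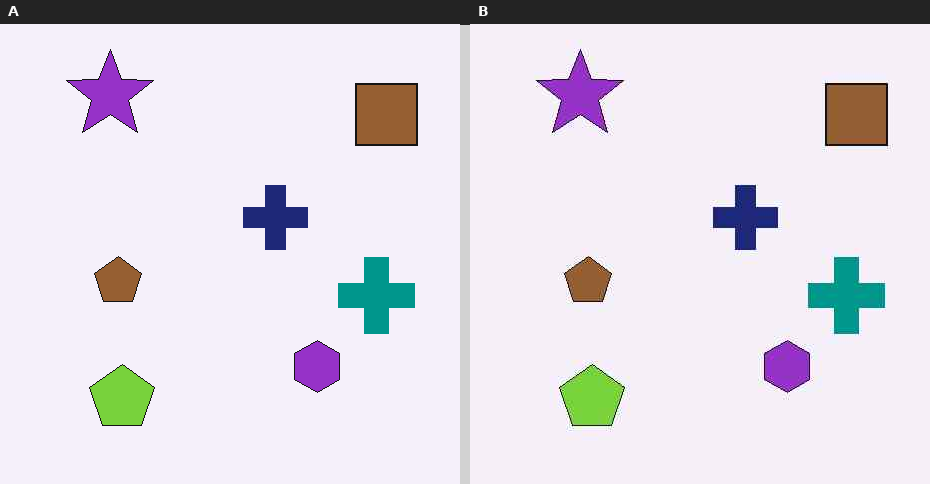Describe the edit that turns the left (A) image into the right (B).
It was given moderate JPEG compression.

Blocky 8×8 compression artifacts appear around shape edges and the flat background shows ringing — characteristic JPEG degradation.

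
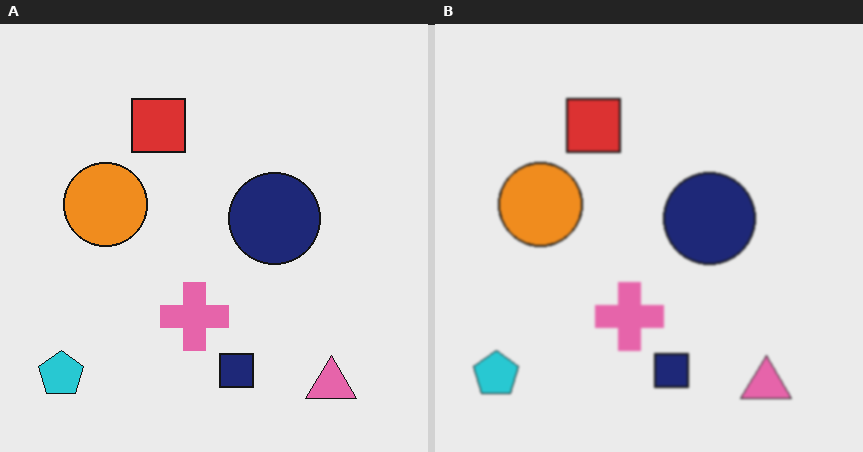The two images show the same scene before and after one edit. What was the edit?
The image was lightly blurred.

Shape edges and outlines are uniformly softened across the whole image.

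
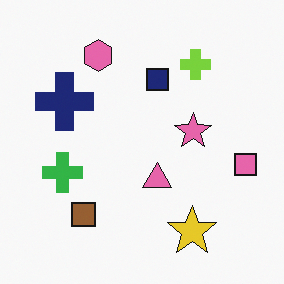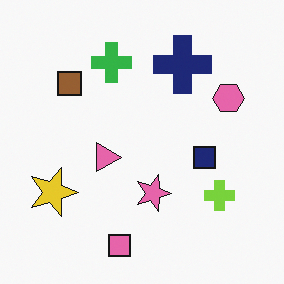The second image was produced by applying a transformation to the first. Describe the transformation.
This is the original image rotated 90° clockwise.

The pink square sits in the right of the first image and the bottom of the second — consistent with a whole-image 90° clockwise rotation.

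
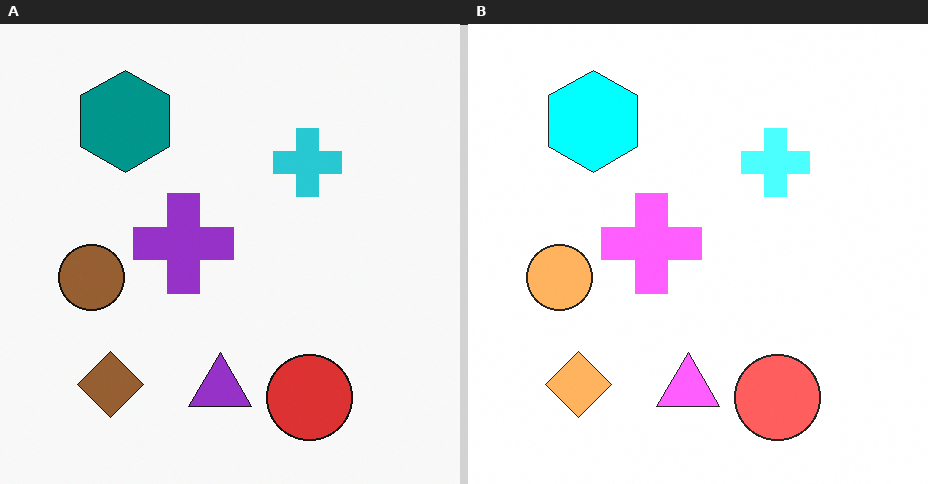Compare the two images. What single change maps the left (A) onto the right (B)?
The transformation is: brightened a lot.

Every pixel — background and shapes alike — is uniformly brightened.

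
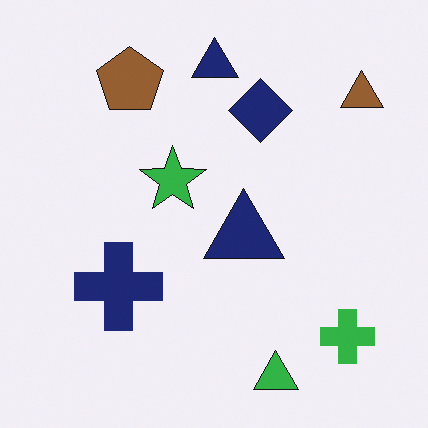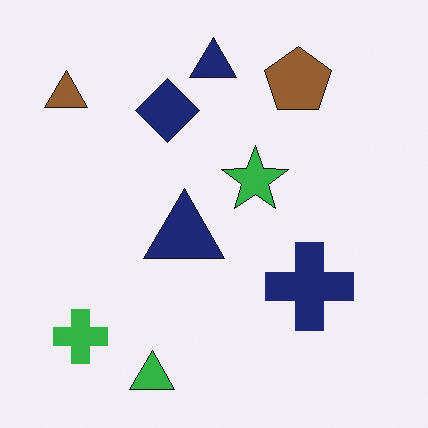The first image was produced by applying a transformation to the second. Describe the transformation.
This is the original image flipped horizontally (left ↔ right).

The brown triangle is in the top-left of the second image and the top-right of the first — shapes on opposite sides of the vertical midline have swapped in a mirror flip.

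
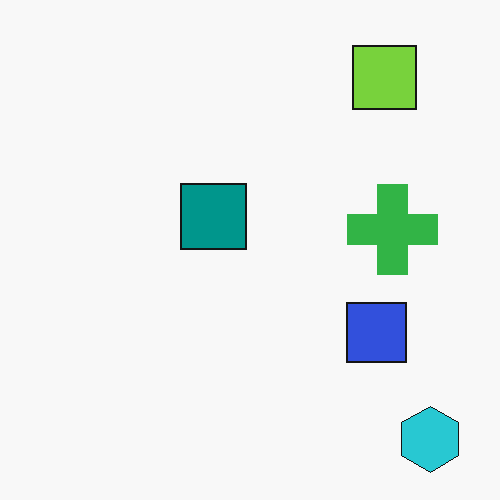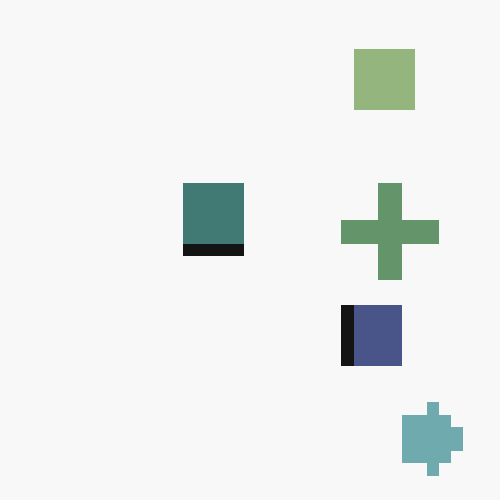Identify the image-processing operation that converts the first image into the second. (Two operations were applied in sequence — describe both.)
This is the original image coarsely pixelated, then made much more muted (saturation change).

Shapes are reduced to large square blocks; fine edges and outlines are lost — a downscale-then-upscale (mosaic) effect. All colors are more muted and greyish — a global saturation change.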